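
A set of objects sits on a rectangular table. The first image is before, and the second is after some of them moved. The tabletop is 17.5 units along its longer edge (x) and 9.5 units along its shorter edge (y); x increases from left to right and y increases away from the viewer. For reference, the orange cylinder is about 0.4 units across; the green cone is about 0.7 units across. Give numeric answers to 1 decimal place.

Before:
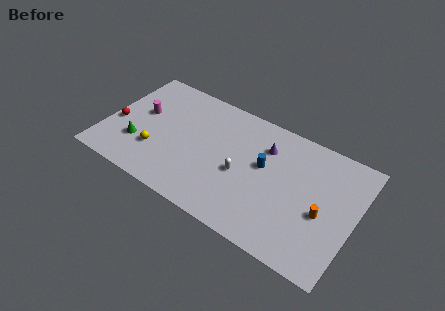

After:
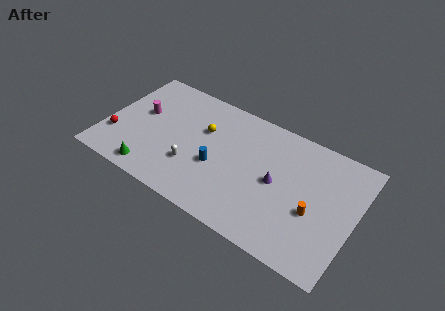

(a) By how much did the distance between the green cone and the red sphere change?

+1.3

They were about 2.0 units apart before and 3.3 after — 1.3 units further apart.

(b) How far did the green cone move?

2.1

From (2.5, 2.9) to (3.8, 1.2), the green cone covered √(1.3² + 1.7²) ≈ 2.1 units.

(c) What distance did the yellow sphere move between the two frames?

4.4

The yellow sphere was near (3.8, 2.9) before and (6.7, 6.2) after, so it travelled √(2.9² + 3.3²) ≈ 4.4 units.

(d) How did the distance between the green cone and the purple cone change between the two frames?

-0.4

The distance was about 9.4 in the first image and 9.0 in the second, so they moved 0.4 units closer together.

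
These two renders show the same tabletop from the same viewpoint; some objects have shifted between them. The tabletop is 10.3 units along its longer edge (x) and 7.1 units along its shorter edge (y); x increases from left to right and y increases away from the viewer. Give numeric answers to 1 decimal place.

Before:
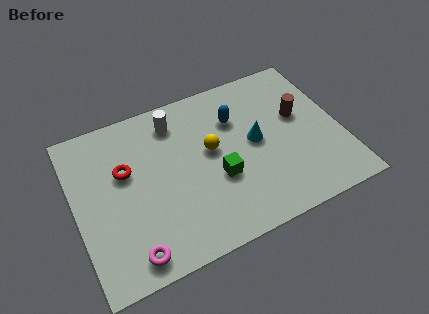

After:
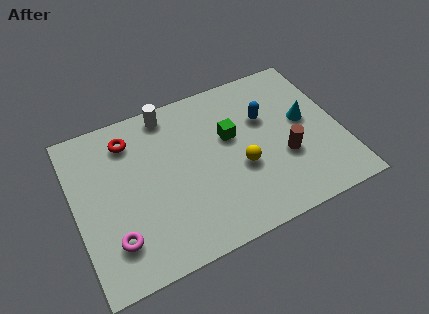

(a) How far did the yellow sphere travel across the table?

1.6

The yellow sphere moved from about (5.3, 4.0) to (6.3, 2.8), a distance of √(1.0² + 1.2²) ≈ 1.6.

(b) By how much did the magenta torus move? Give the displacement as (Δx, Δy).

(-0.5, 0.8)

The magenta torus was at about (1.8, 0.9) and moved to about (1.3, 1.7).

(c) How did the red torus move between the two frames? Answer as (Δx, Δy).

(0.3, 1.3)

From the two frames, the red torus sits at roughly (2.0, 4.4) before and (2.3, 5.7) after.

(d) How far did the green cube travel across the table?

1.7

The green cube moved from about (5.4, 2.7) to (6.1, 4.3), a distance of √(0.7² + 1.6²) ≈ 1.7.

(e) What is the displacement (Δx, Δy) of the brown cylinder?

(-0.8, -1.6)

The brown cylinder was at about (8.8, 4.2) and moved to about (8.0, 2.6).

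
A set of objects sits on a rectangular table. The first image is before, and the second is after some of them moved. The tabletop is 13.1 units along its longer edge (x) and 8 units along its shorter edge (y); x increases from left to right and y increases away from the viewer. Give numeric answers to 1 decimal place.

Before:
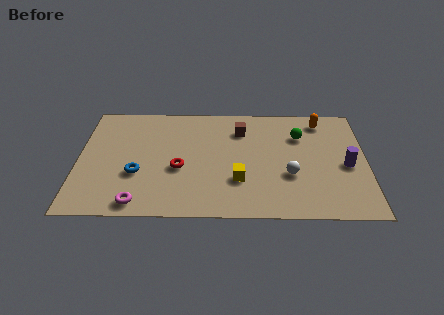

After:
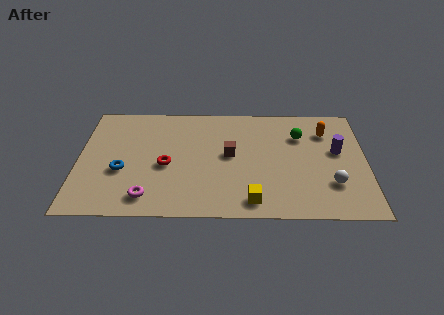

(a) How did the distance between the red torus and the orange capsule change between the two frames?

+0.3

Before: roughly 7.4 units apart; after: 7.7. That's 0.3 units further apart.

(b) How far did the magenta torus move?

0.6

The magenta torus was near (2.8, 0.9) before and (3.2, 1.3) after, so it travelled √(0.4² + 0.4²) ≈ 0.6 units.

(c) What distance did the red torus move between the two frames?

0.6

From (4.6, 3.3) to (4.0, 3.5), the red torus covered √(0.6² + 0.2²) ≈ 0.6 units.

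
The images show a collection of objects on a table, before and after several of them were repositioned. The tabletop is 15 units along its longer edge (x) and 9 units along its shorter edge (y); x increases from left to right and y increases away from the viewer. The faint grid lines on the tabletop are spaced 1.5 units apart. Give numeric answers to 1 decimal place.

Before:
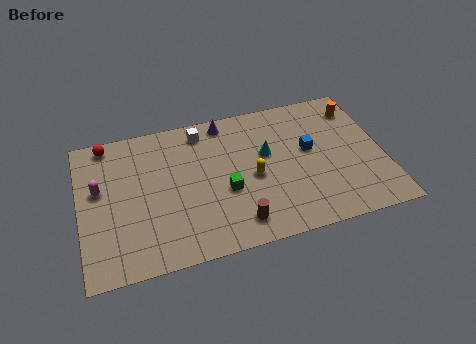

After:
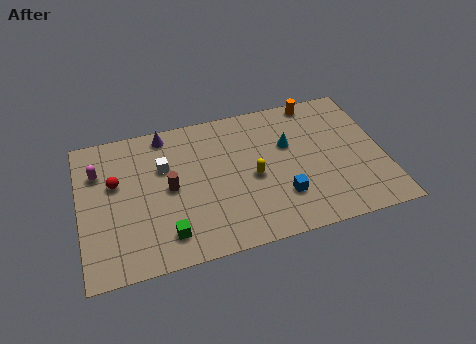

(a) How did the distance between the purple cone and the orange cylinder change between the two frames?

+1.0

The distance was about 6.6 in the first image and 7.6 in the second, so they moved 1.0 units further apart.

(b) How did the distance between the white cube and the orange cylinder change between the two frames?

+0.3

The distance was about 7.8 in the first image and 8.1 in the second, so they moved 0.3 units further apart.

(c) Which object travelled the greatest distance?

the brown cylinder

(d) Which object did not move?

the yellow capsule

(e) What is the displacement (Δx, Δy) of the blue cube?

(-1.6, -2.6)

The blue cube started near (11.4, 5.1) and ended near (9.8, 2.5).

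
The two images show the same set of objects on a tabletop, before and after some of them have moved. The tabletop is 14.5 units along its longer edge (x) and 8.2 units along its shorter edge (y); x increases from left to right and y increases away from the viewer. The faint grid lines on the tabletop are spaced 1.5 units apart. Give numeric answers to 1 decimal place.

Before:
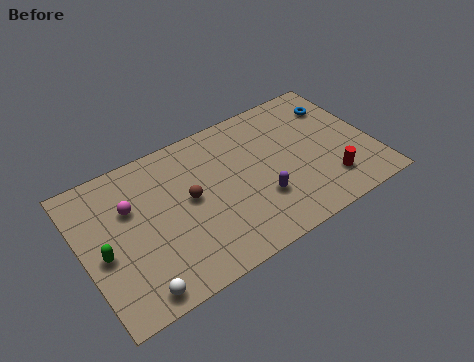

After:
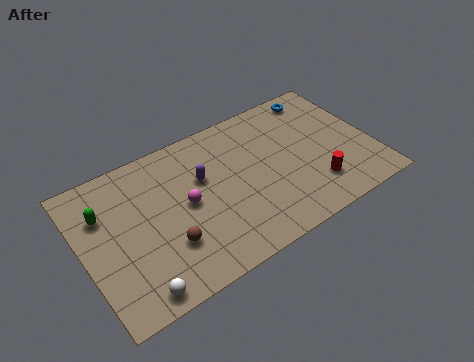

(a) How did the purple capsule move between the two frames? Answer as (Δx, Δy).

(-2.5, 2.6)

The purple capsule started near (8.6, 2.6) and ended near (6.1, 5.2).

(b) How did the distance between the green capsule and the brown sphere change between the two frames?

-0.3

Before: roughly 4.5 units apart; after: 4.2. That's 0.3 units closer together.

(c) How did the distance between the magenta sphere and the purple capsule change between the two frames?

-5.3

The distance was about 6.7 in the first image and 1.4 in the second, so they moved 5.3 units closer together.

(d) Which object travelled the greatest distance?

the purple capsule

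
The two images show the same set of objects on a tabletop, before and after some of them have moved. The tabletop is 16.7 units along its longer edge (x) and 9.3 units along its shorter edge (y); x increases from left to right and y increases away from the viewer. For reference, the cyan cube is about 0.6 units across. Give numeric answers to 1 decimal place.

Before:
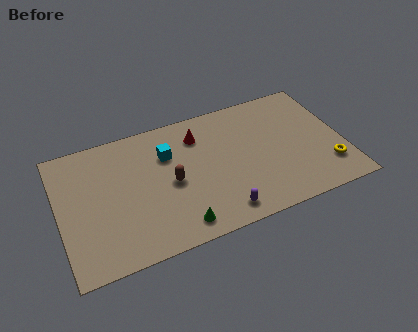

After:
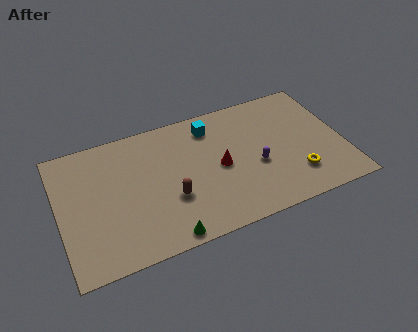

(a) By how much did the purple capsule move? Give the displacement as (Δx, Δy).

(2.4, 2.5)

The purple capsule was at about (9.1, 1.3) and moved to about (11.5, 3.8).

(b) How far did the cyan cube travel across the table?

2.9

The cyan cube moved from about (6.5, 6.5) to (9.2, 7.6), a distance of √(2.7² + 1.1²) ≈ 2.9.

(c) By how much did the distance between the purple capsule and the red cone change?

-3.7

They were about 5.9 units apart before and 2.2 after — 3.7 units closer together.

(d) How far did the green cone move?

0.9

The green cone moved from about (6.6, 1.3) to (5.8, 0.8), a distance of √(0.8² + 0.5²) ≈ 0.9.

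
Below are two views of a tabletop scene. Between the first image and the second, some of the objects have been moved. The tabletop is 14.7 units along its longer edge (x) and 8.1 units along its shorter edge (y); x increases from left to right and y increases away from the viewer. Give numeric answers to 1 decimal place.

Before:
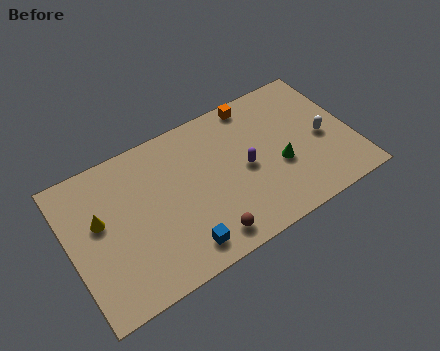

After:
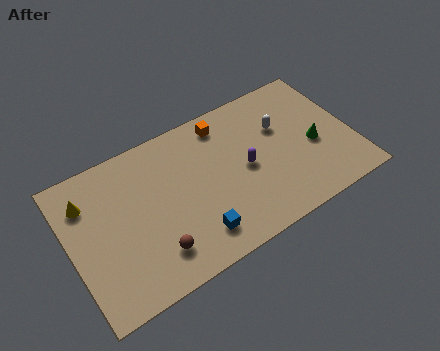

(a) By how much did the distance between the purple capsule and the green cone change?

+1.8

They were about 1.8 units apart before and 3.6 after — 1.8 units further apart.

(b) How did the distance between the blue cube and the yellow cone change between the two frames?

+1.6

The distance was about 5.1 in the first image and 6.7 in the second, so they moved 1.6 units further apart.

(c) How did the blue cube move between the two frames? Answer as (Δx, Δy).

(0.8, 0.3)

From the two frames, the blue cube sits at roughly (5.3, 1.3) before and (6.1, 1.6) after.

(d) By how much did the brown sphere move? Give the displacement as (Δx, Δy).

(-2.6, 0.6)

The brown sphere started near (6.6, 1.2) and ended near (4.0, 1.8).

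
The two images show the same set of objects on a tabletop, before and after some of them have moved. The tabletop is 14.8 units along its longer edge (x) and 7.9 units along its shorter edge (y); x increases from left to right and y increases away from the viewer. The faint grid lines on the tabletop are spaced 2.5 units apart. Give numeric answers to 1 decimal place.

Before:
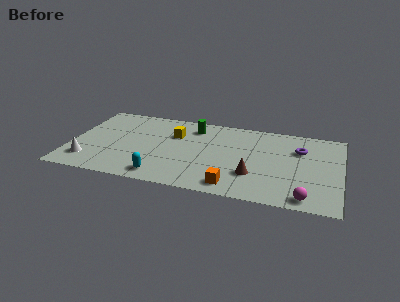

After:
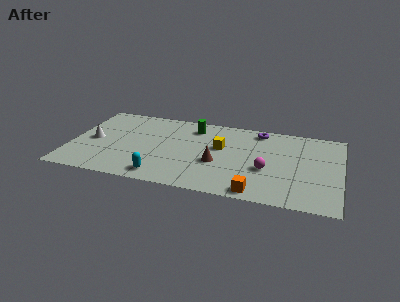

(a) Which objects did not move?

the cyan capsule and the green cylinder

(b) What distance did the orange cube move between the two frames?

1.3

The orange cube was near (9.1, 1.1) before and (10.4, 0.8) after, so it travelled √(1.3² + 0.3²) ≈ 1.3 units.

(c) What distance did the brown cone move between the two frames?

2.1

The brown cone was near (10.1, 2.4) before and (8.1, 3.1) after, so it travelled √(2.0² + 0.7²) ≈ 2.1 units.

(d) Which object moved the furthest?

the magenta sphere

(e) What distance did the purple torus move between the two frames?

2.7

The purple torus moved from about (12.5, 5.5) to (10.2, 6.9), a distance of √(2.3² + 1.4²) ≈ 2.7.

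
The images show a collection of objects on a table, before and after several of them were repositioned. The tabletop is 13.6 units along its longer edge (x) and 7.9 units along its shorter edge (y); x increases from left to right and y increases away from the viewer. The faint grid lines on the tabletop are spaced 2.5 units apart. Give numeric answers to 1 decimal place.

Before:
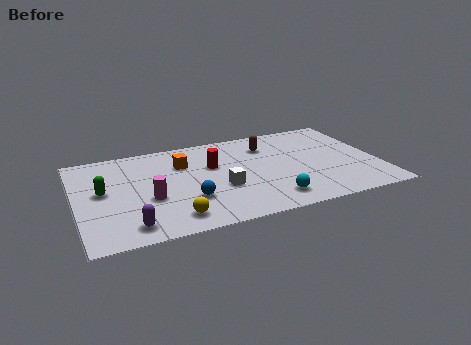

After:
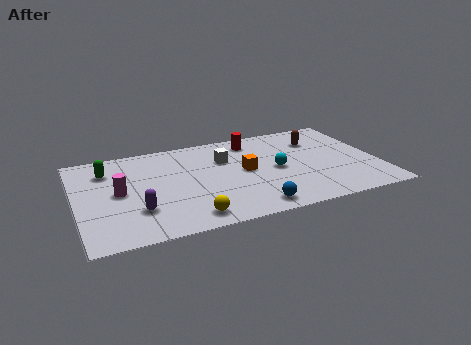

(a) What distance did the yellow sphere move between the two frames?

0.7

The yellow sphere was near (4.1, 1.3) before and (4.8, 1.1) after, so it travelled √(0.7² + 0.2²) ≈ 0.7 units.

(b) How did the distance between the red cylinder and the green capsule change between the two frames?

+1.7

Before: roughly 5.0 units apart; after: 6.7. That's 1.7 units further apart.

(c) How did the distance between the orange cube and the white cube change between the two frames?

-1.5

The distance was about 3.0 in the first image and 1.5 in the second, so they moved 1.5 units closer together.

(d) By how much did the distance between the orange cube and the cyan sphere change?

-4.1

The distance was about 5.5 in the first image and 1.4 in the second, so they moved 4.1 units closer together.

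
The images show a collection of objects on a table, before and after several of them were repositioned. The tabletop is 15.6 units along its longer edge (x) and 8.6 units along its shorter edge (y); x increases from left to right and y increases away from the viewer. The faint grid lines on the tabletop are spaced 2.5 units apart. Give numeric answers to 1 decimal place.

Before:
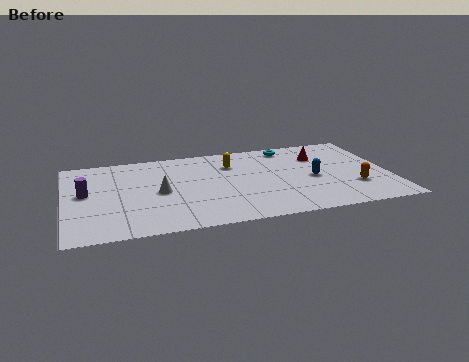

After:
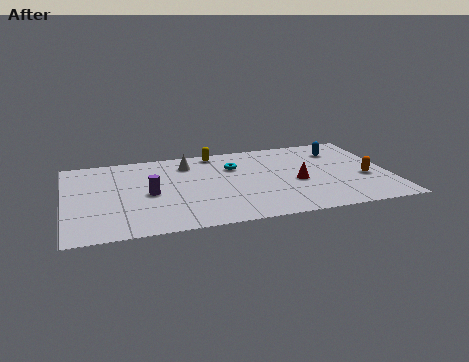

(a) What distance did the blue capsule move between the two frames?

3.1

The blue capsule was near (11.9, 3.9) before and (13.4, 6.6) after, so it travelled √(1.5² + 2.7²) ≈ 3.1 units.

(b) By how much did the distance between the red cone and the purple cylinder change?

-4.4

Before: roughly 11.5 units apart; after: 7.1. That's 4.4 units closer together.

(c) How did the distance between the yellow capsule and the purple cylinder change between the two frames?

-2.3

Before: roughly 7.3 units apart; after: 5.0. That's 2.3 units closer together.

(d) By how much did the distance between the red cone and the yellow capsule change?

+1.1

The distance was about 4.3 in the first image and 5.4 in the second, so they moved 1.1 units further apart.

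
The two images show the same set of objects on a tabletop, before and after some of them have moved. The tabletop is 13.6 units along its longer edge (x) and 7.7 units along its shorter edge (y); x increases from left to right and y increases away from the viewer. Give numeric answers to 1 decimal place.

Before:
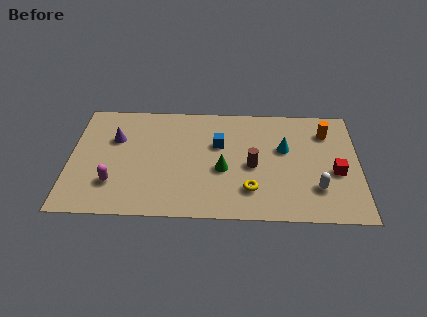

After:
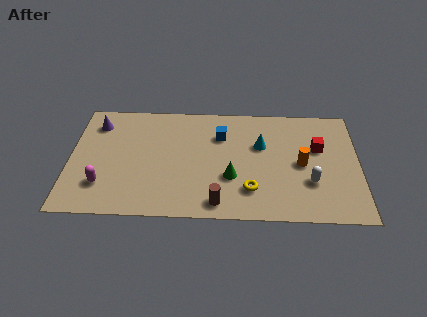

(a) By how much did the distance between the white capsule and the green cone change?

-0.8

The distance was about 4.5 in the first image and 3.7 in the second, so they moved 0.8 units closer together.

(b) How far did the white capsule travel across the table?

0.5

The white capsule was near (11.6, 2.1) before and (11.3, 2.5) after, so it travelled √(0.3² + 0.4²) ≈ 0.5 units.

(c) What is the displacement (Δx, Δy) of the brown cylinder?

(-1.6, -2.5)

From the two frames, the brown cylinder sits at roughly (8.6, 3.5) before and (7.0, 1.0) after.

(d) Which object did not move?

the yellow torus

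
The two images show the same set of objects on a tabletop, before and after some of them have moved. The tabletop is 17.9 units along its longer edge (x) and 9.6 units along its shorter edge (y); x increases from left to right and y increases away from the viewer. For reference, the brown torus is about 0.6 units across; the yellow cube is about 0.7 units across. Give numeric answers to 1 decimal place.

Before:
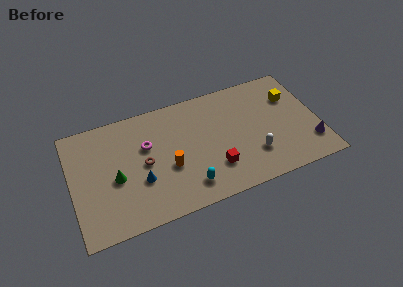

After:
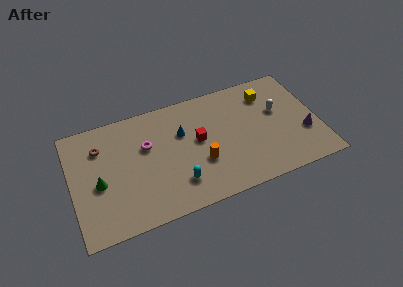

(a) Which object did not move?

the magenta torus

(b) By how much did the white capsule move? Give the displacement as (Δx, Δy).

(2.1, 3.1)

From the two frames, the white capsule sits at roughly (13.0, 2.7) before and (15.1, 5.8) after.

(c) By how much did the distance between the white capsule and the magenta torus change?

+1.4

The distance was about 8.2 in the first image and 9.6 in the second, so they moved 1.4 units further apart.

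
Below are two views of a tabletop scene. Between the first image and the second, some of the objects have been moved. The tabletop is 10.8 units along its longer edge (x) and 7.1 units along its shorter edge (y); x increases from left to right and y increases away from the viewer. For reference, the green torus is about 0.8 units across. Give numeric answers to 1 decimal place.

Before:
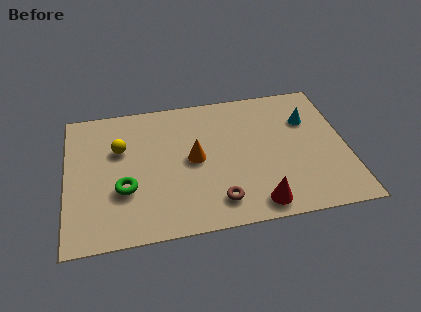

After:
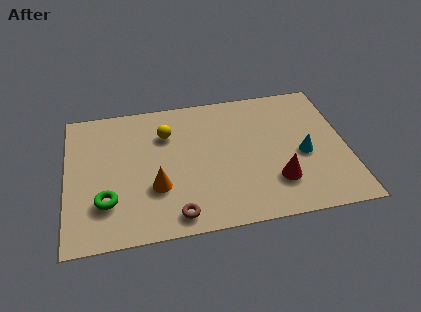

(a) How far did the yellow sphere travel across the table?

1.9

From (2.1, 4.6) to (3.9, 5.1), the yellow sphere covered √(1.8² + 0.5²) ≈ 1.9 units.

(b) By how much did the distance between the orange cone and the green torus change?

-1.0

The distance was about 2.9 in the first image and 1.9 in the second, so they moved 1.0 units closer together.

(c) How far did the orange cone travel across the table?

1.9

The orange cone moved from about (4.9, 3.6) to (3.4, 2.4), a distance of √(1.5² + 1.2²) ≈ 1.9.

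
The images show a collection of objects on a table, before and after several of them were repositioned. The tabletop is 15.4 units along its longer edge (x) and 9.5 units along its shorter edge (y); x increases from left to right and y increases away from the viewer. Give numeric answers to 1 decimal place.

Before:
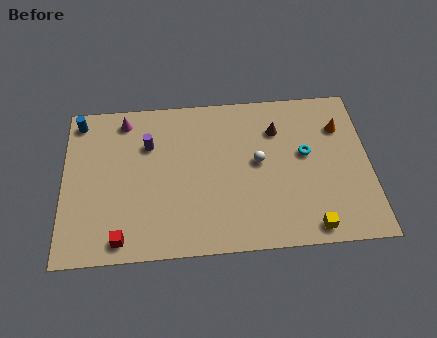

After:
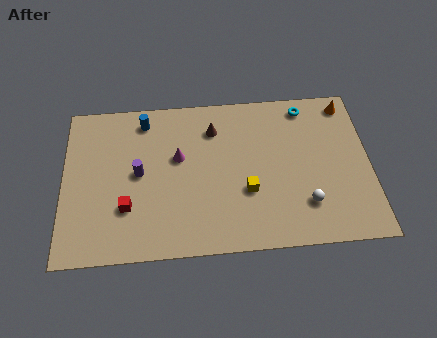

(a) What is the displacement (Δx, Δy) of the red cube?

(0.3, 1.8)

From the two frames, the red cube sits at roughly (2.9, 1.1) before and (3.2, 2.9) after.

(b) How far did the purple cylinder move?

1.8

From (4.3, 6.6) to (3.8, 4.9), the purple cylinder covered √(0.5² + 1.7²) ≈ 1.8 units.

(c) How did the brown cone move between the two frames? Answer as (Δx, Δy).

(-3.2, 0.3)

From the two frames, the brown cone sits at roughly (10.8, 7.0) before and (7.6, 7.3) after.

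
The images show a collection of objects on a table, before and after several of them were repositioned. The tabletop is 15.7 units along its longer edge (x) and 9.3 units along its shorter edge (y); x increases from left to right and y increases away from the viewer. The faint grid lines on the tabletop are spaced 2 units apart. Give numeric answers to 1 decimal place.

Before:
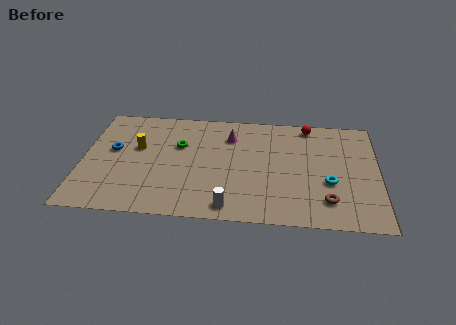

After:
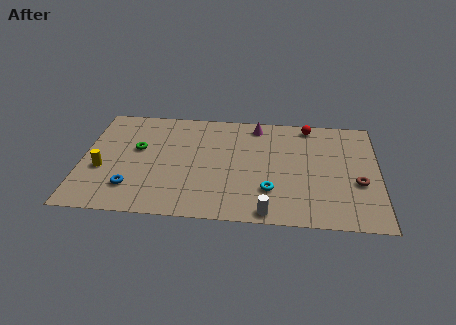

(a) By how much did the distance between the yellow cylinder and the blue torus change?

+0.8

They were about 1.3 units apart before and 2.1 after — 0.8 units further apart.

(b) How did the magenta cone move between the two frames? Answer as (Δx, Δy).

(1.4, 1.1)

The magenta cone started near (7.8, 7.0) and ended near (9.2, 8.1).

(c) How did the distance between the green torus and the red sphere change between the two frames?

+2.2

Before: roughly 7.3 units apart; after: 9.5. That's 2.2 units further apart.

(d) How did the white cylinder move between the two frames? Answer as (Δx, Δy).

(2.0, -0.3)

The white cylinder was at about (7.9, 1.1) and moved to about (9.9, 0.8).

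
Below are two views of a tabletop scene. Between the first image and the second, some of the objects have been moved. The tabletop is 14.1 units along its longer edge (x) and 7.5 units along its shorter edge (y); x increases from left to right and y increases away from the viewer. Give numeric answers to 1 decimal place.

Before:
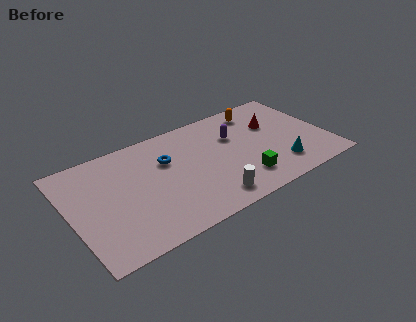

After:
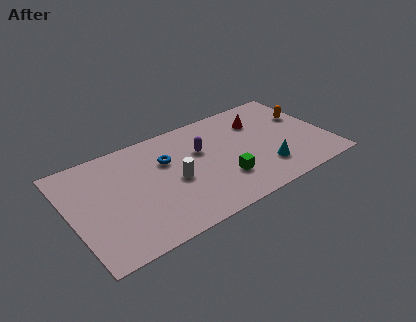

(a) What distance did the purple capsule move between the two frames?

1.9

The purple capsule was near (9.2, 5.0) before and (7.3, 4.8) after, so it travelled √(1.9² + 0.2²) ≈ 1.9 units.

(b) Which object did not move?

the blue torus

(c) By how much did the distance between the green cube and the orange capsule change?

+0.8

The distance was about 4.9 in the first image and 5.7 in the second, so they moved 0.8 units further apart.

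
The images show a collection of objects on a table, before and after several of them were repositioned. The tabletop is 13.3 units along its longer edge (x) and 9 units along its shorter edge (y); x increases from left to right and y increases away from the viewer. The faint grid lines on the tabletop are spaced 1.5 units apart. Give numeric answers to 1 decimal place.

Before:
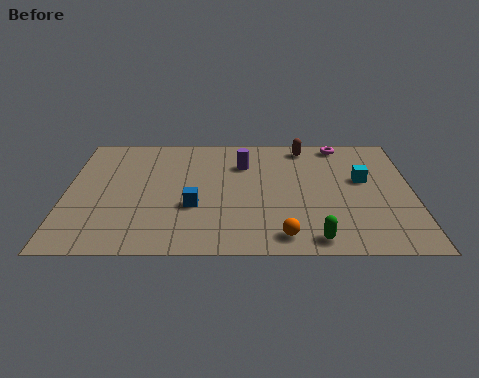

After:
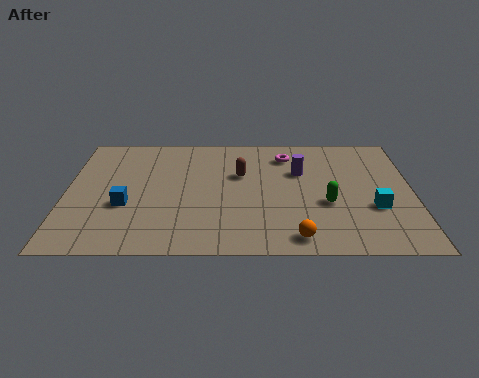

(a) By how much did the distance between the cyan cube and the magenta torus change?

+2.3

The distance was about 2.9 in the first image and 5.2 in the second, so they moved 2.3 units further apart.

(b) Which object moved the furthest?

the brown capsule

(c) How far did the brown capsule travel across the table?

3.3

From (9.2, 7.9) to (6.7, 5.7), the brown capsule covered √(2.5² + 2.2²) ≈ 3.3 units.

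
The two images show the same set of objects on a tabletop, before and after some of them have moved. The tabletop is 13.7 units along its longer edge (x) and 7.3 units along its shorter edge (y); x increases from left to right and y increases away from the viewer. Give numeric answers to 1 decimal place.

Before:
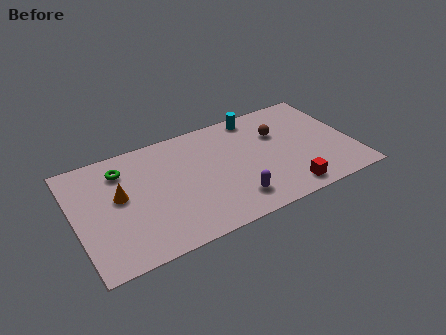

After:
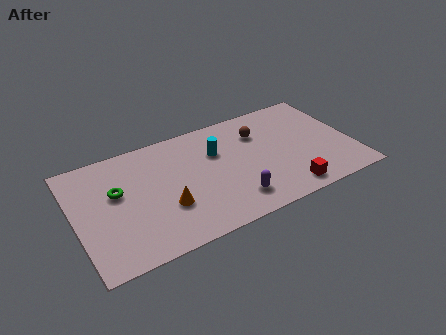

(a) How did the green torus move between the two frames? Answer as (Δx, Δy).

(-0.4, -1.3)

The green torus was at about (2.5, 5.7) and moved to about (2.1, 4.4).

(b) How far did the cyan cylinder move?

2.7

From (9.3, 6.5) to (7.1, 4.9), the cyan cylinder covered √(2.2² + 1.6²) ≈ 2.7 units.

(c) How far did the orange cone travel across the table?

2.6

From (2.2, 4.1) to (4.3, 2.5), the orange cone covered √(2.1² + 1.6²) ≈ 2.6 units.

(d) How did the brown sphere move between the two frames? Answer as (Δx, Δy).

(-0.9, 0.4)

From the two frames, the brown sphere sits at roughly (10.2, 4.9) before and (9.3, 5.3) after.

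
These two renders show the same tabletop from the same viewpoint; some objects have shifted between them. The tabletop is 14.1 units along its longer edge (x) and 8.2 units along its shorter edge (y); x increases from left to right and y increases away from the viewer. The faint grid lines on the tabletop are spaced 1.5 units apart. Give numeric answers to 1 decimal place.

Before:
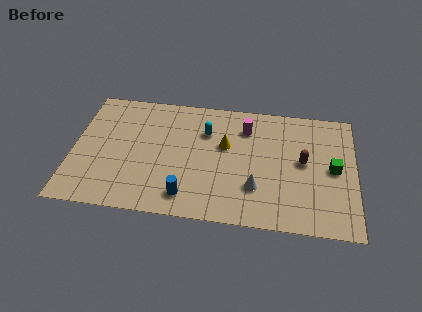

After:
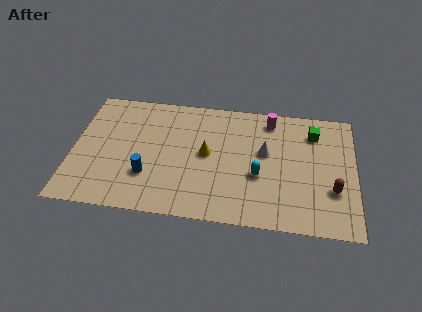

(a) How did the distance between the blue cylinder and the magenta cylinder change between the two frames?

+1.9

Before: roughly 5.6 units apart; after: 7.5. That's 1.9 units further apart.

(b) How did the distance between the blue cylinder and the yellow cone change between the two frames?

-0.6

The distance was about 4.0 in the first image and 3.4 in the second, so they moved 0.6 units closer together.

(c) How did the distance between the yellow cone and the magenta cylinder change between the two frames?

+2.5

The distance was about 1.6 in the first image and 4.1 in the second, so they moved 2.5 units further apart.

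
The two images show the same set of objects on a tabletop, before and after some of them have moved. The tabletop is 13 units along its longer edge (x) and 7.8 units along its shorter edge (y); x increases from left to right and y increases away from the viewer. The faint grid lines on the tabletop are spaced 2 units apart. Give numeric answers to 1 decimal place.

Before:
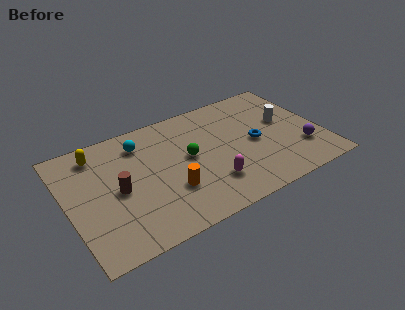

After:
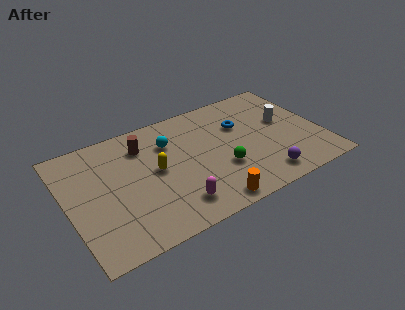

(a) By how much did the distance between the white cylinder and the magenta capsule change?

+1.9

Before: roughly 5.0 units apart; after: 6.9. That's 1.9 units further apart.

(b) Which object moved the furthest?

the yellow capsule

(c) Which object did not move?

the white cylinder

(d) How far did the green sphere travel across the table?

2.1

The green sphere was near (6.2, 4.2) before and (7.7, 2.7) after, so it travelled √(1.5² + 1.5²) ≈ 2.1 units.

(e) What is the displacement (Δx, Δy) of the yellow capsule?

(2.7, -2.4)

From the two frames, the yellow capsule sits at roughly (1.8, 6.5) before and (4.5, 4.1) after.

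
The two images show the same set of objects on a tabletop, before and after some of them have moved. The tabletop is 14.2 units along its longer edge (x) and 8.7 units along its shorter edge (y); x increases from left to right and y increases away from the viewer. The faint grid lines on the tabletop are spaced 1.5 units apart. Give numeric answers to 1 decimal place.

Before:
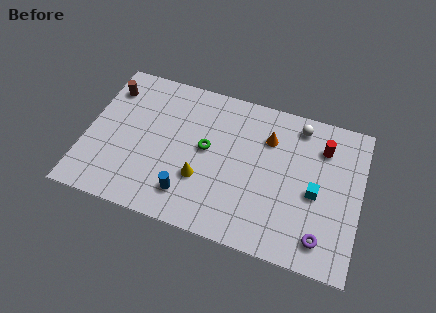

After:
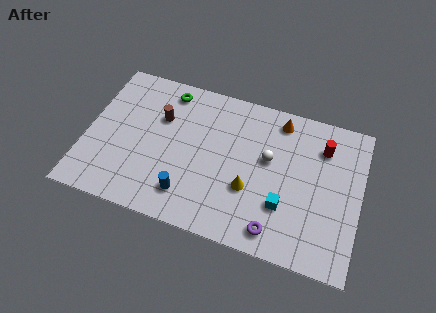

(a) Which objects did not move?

the red cylinder and the blue cylinder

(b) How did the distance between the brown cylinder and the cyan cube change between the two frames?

-4.0

Before: roughly 11.4 units apart; after: 7.4. That's 4.0 units closer together.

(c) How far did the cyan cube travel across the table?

1.9

The cyan cube moved from about (11.9, 3.9) to (10.4, 2.7), a distance of √(1.5² + 1.2²) ≈ 1.9.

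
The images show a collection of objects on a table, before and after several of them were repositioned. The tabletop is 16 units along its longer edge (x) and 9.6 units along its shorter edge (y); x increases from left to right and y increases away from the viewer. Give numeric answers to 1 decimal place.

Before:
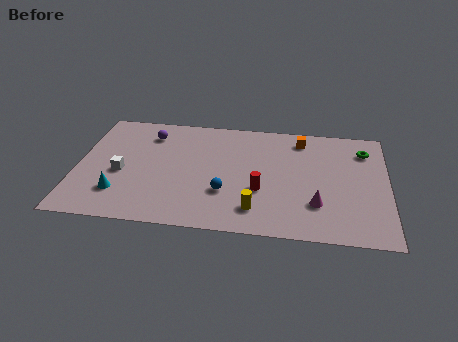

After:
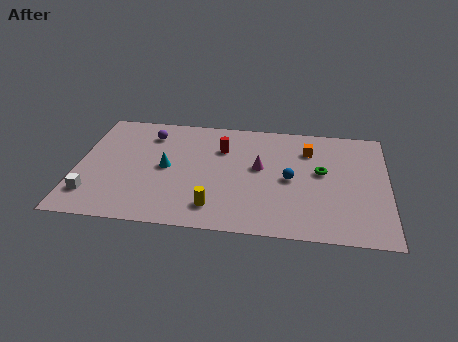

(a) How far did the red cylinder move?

3.9

From (9.5, 3.5) to (7.4, 6.8), the red cylinder covered √(2.1² + 3.3²) ≈ 3.9 units.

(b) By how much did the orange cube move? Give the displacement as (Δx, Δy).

(0.4, -0.9)

The orange cube was at about (11.5, 8.1) and moved to about (11.9, 7.2).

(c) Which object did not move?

the purple sphere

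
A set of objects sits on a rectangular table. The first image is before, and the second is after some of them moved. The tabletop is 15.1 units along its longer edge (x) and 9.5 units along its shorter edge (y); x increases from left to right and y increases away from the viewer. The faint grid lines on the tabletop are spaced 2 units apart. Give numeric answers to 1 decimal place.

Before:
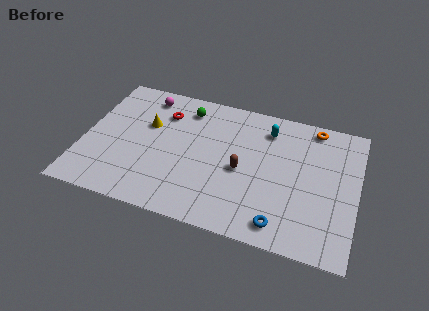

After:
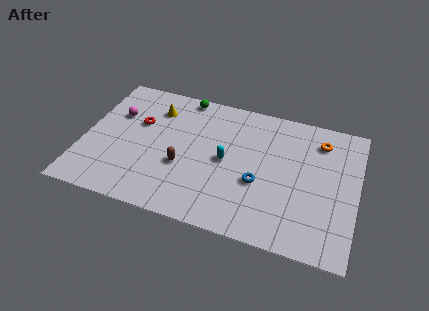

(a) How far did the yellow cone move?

1.3

From (3.4, 6.0) to (3.7, 7.3), the yellow cone covered √(0.3² + 1.3²) ≈ 1.3 units.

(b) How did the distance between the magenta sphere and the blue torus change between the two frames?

-2.0

Before: roughly 10.6 units apart; after: 8.6. That's 2.0 units closer together.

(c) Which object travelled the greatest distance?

the cyan capsule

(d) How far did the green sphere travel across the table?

0.9

From (5.4, 7.8) to (5.2, 8.7), the green sphere covered √(0.2² + 0.9²) ≈ 0.9 units.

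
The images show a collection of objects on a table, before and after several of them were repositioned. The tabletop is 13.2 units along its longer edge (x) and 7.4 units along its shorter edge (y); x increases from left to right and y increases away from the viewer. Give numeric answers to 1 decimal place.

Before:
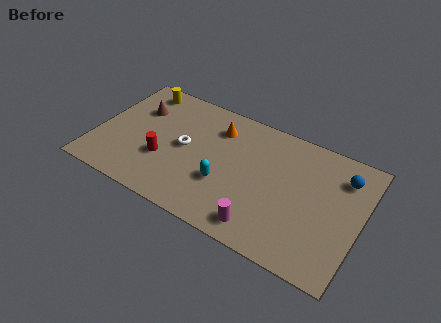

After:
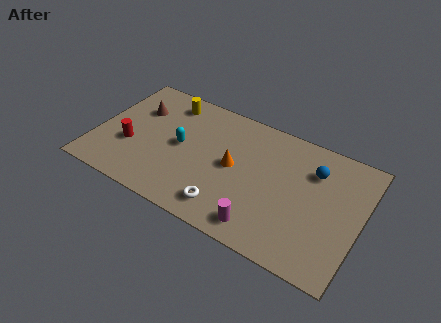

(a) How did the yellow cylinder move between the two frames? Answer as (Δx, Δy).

(1.5, -0.2)

From the two frames, the yellow cylinder sits at roughly (1.7, 6.4) before and (3.2, 6.2) after.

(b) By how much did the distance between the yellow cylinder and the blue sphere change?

-2.9

The distance was about 10.4 in the first image and 7.5 in the second, so they moved 2.9 units closer together.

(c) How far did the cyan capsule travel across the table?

2.7

The cyan capsule was near (6.6, 2.6) before and (4.2, 3.8) after, so it travelled √(2.4² + 1.2²) ≈ 2.7 units.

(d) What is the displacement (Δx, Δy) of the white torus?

(2.5, -2.5)

The white torus was at about (4.4, 3.8) and moved to about (6.9, 1.3).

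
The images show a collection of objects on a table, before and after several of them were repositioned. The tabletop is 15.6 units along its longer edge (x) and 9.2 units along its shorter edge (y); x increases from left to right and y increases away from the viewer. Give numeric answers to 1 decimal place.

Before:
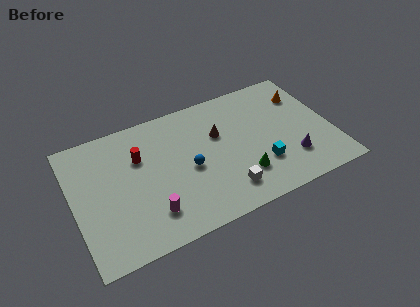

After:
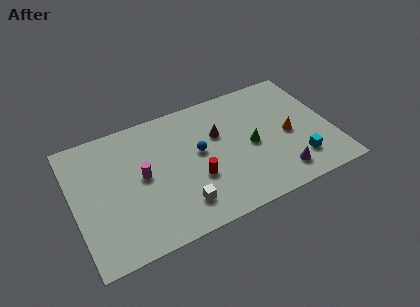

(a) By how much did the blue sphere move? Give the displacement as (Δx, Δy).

(0.7, 0.9)

From the two frames, the blue sphere sits at roughly (6.9, 4.2) before and (7.6, 5.1) after.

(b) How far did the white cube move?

2.7

From (8.8, 1.8) to (6.1, 1.9), the white cube covered √(2.7² + 0.1²) ≈ 2.7 units.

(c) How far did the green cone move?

2.1

The green cone was near (9.9, 2.4) before and (10.7, 4.3) after, so it travelled √(0.8² + 1.9²) ≈ 2.1 units.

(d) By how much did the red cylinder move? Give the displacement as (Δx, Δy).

(3.1, -2.9)

From the two frames, the red cylinder sits at roughly (4.1, 6.2) before and (7.2, 3.3) after.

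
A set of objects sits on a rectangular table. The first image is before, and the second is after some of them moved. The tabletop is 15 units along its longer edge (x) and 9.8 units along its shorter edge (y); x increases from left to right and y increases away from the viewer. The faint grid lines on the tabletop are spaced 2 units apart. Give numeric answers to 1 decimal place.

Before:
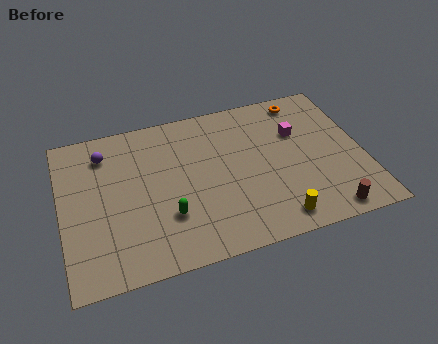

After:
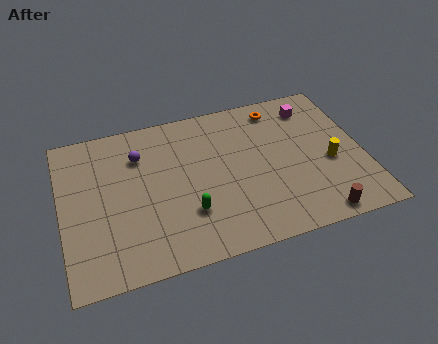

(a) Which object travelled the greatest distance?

the yellow cylinder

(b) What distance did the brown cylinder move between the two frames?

0.5

The brown cylinder moved from about (12.8, 1.0) to (12.3, 0.9), a distance of √(0.5² + 0.1²) ≈ 0.5.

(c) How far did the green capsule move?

1.0

The green capsule was near (5.1, 3.0) before and (6.1, 2.9) after, so it travelled √(1.0² + 0.1²) ≈ 1.0 units.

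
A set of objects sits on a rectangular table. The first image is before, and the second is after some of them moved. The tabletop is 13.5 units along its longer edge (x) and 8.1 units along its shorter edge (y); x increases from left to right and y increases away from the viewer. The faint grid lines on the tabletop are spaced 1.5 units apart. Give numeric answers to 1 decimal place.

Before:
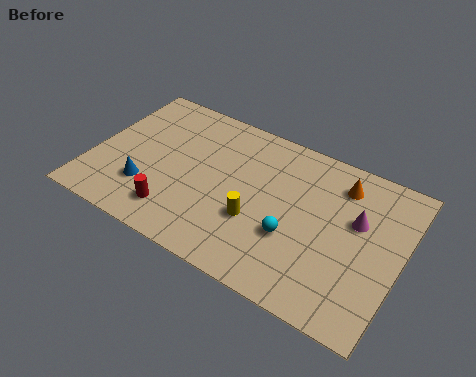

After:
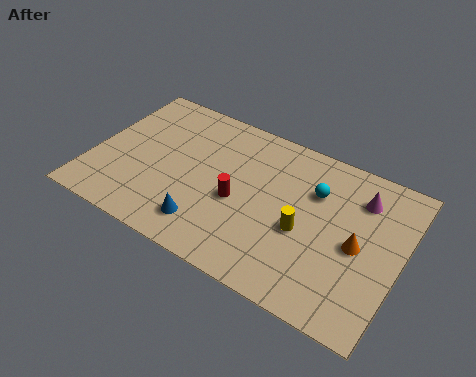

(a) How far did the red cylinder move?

3.1

From (4.0, 1.6) to (6.5, 3.5), the red cylinder covered √(2.5² + 1.9²) ≈ 3.1 units.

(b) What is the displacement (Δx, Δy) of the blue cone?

(2.8, -0.7)

From the two frames, the blue cone sits at roughly (2.6, 2.3) before and (5.4, 1.6) after.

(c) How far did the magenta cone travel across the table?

1.2

From (11.5, 5.0) to (11.5, 6.2), the magenta cone covered √(0.0² + 1.2²) ≈ 1.2 units.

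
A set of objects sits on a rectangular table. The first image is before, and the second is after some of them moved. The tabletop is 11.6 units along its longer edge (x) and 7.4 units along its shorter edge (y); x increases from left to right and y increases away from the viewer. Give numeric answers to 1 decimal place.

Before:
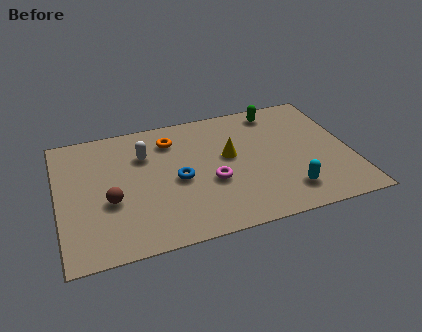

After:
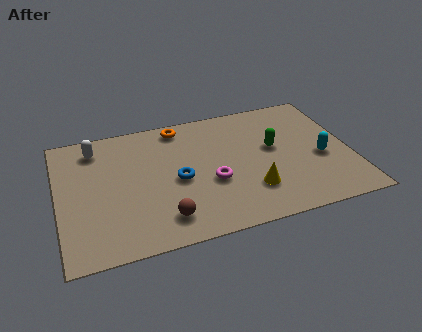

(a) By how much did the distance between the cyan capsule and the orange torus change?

+0.3

Before: roughly 6.1 units apart; after: 6.4. That's 0.3 units further apart.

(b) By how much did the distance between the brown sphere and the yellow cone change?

-1.4

They were about 5.0 units apart before and 3.6 after — 1.4 units closer together.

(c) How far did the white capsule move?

2.1

The white capsule was near (3.5, 5.2) before and (1.6, 6.1) after, so it travelled √(1.9² + 0.9²) ≈ 2.1 units.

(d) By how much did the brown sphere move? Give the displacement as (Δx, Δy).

(2.0, -1.5)

The brown sphere started near (2.0, 2.9) and ended near (4.0, 1.4).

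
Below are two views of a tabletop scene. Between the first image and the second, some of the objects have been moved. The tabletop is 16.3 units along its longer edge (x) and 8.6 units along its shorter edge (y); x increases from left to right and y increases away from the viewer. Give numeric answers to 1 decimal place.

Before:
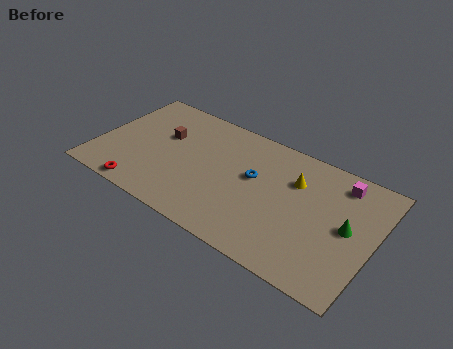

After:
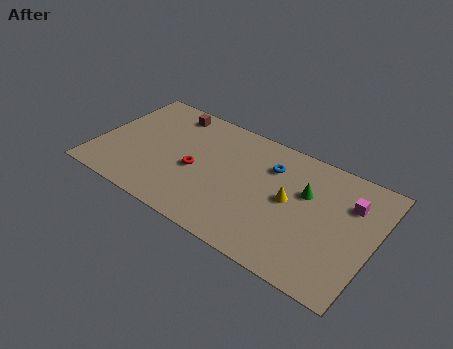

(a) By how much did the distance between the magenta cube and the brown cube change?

+0.6

Before: roughly 10.5 units apart; after: 11.1. That's 0.6 units further apart.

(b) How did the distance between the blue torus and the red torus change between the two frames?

-2.5

Before: roughly 7.3 units apart; after: 4.8. That's 2.5 units closer together.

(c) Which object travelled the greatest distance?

the red torus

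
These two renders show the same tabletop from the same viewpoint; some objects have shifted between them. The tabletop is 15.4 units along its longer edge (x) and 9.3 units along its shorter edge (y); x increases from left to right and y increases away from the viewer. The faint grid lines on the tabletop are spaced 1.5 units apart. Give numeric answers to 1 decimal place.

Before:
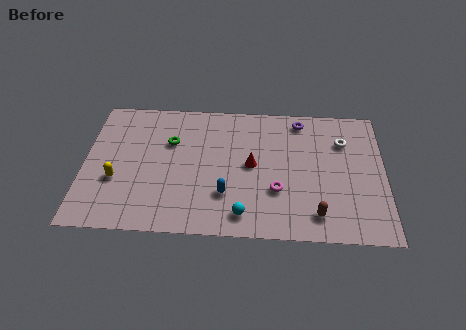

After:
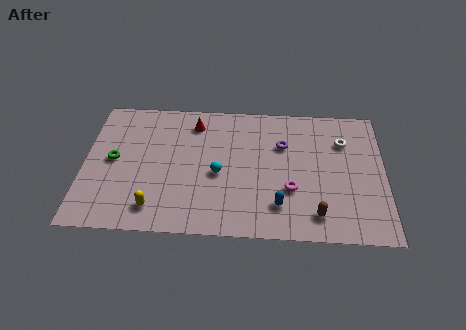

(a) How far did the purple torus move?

2.0

The purple torus moved from about (11.1, 8.1) to (10.2, 6.3), a distance of √(0.9² + 1.8²) ≈ 2.0.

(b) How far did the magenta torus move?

0.7

The magenta torus moved from about (9.9, 3.1) to (10.6, 3.2), a distance of √(0.7² + 0.1²) ≈ 0.7.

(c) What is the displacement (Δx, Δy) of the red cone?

(-3.0, 2.8)

From the two frames, the red cone sits at roughly (8.6, 4.8) before and (5.6, 7.6) after.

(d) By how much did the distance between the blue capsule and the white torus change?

-1.5

Before: roughly 7.2 units apart; after: 5.7. That's 1.5 units closer together.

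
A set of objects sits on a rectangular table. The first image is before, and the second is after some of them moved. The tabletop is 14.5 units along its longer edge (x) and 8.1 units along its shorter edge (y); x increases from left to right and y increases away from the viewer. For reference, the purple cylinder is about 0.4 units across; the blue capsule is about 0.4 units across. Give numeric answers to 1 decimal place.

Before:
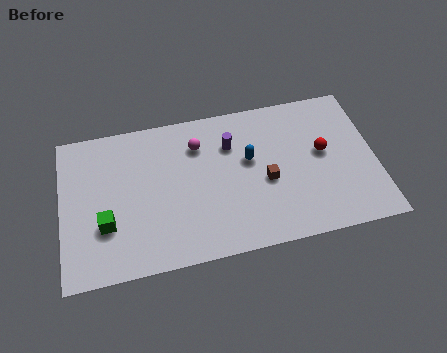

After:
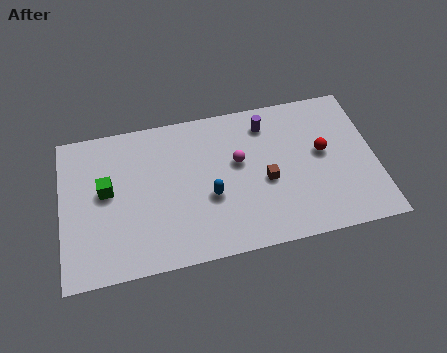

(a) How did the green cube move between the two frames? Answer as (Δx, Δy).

(0.1, 1.8)

From the two frames, the green cube sits at roughly (2.0, 2.7) before and (2.1, 4.5) after.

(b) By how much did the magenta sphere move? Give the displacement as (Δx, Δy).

(1.8, -1.3)

From the two frames, the magenta sphere sits at roughly (6.4, 6.1) before and (8.2, 4.8) after.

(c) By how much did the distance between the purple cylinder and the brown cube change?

+0.4

They were about 2.7 units apart before and 3.1 after — 0.4 units further apart.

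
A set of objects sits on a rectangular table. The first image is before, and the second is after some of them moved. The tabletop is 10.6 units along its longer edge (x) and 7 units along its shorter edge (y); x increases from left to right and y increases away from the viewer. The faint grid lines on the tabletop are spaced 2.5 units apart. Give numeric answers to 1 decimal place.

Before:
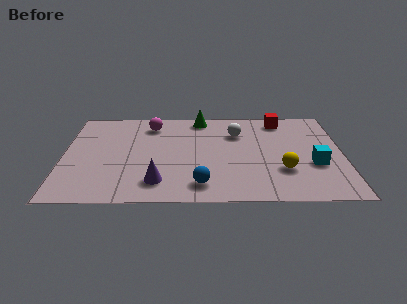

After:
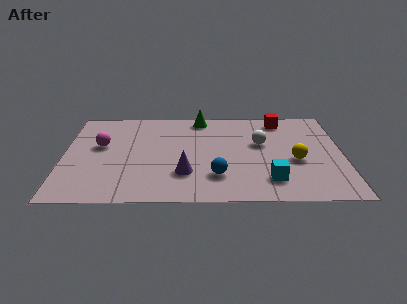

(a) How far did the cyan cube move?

2.0

From (9.5, 2.6) to (7.8, 1.5), the cyan cube covered √(1.7² + 1.1²) ≈ 2.0 units.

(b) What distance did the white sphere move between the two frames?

1.2

The white sphere moved from about (6.6, 5.0) to (7.5, 4.2), a distance of √(0.9² + 0.8²) ≈ 1.2.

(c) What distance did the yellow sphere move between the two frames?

0.9

The yellow sphere moved from about (8.3, 2.2) to (8.8, 2.9), a distance of √(0.5² + 0.7²) ≈ 0.9.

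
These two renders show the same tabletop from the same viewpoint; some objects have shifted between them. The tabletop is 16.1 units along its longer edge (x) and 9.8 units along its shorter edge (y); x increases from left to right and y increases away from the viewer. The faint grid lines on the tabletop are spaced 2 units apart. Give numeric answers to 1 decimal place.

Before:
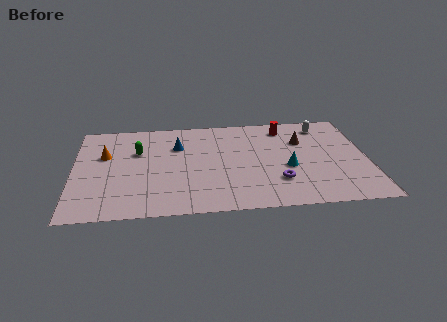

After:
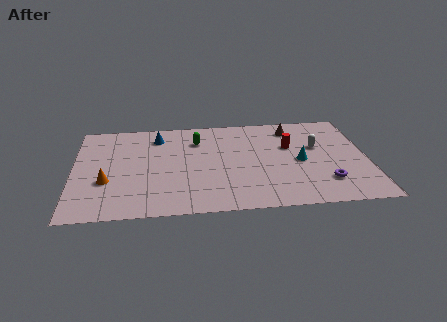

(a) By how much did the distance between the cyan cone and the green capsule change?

-2.3

They were about 8.5 units apart before and 6.2 after — 2.3 units closer together.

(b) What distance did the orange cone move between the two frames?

2.7

The orange cone was near (1.7, 6.2) before and (1.8, 3.5) after, so it travelled √(0.1² + 2.7²) ≈ 2.7 units.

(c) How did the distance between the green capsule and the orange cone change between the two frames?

+4.5

Before: roughly 1.8 units apart; after: 6.3. That's 4.5 units further apart.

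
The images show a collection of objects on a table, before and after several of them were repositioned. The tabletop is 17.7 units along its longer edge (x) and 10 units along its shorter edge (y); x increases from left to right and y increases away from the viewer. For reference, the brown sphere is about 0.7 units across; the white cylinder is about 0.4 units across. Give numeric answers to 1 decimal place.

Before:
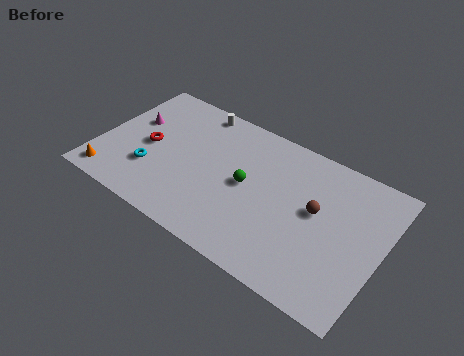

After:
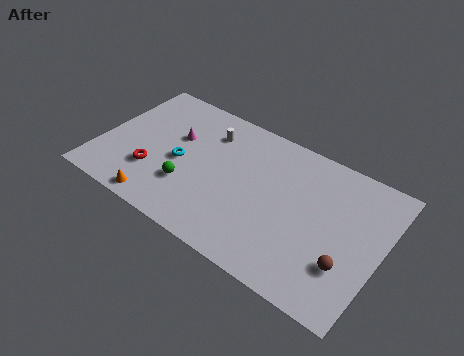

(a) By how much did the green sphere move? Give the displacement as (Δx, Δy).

(-3.4, -2.0)

The green sphere started near (9.3, 5.1) and ended near (5.9, 3.1).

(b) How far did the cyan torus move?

2.2

The cyan torus was near (3.5, 3.1) before and (5.1, 4.6) after, so it travelled √(1.6² + 1.5²) ≈ 2.2 units.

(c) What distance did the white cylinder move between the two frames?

1.7

The white cylinder was near (5.3, 9.0) before and (6.4, 7.7) after, so it travelled √(1.1² + 1.3²) ≈ 1.7 units.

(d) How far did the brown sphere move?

3.5

The brown sphere was near (13.6, 5.6) before and (15.9, 3.0) after, so it travelled √(2.3² + 2.6²) ≈ 3.5 units.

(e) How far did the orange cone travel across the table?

3.2

From (1.2, 1.3) to (4.4, 1.0), the orange cone covered √(3.2² + 0.3²) ≈ 3.2 units.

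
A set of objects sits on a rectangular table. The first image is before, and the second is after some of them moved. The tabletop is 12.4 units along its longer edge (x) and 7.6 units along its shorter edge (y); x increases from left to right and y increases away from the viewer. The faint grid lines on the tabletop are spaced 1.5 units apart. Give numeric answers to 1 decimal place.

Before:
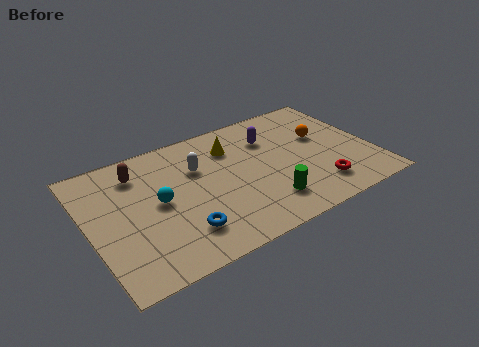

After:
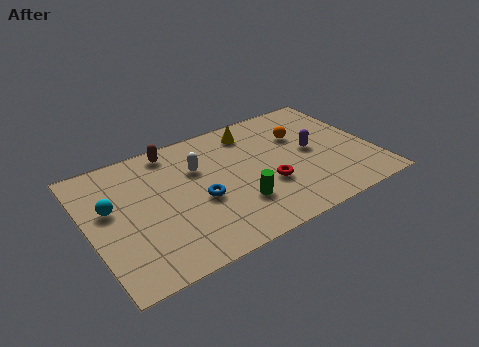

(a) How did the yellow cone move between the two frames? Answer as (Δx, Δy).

(1.0, 0.6)

The yellow cone was at about (6.5, 5.7) and moved to about (7.5, 6.3).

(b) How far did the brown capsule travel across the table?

1.7

From (2.4, 6.0) to (4.0, 6.7), the brown capsule covered √(1.6² + 0.7²) ≈ 1.7 units.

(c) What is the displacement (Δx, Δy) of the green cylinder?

(-1.2, 0.5)

From the two frames, the green cylinder sits at roughly (7.4, 1.7) before and (6.2, 2.2) after.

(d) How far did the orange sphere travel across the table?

1.0

The orange sphere moved from about (10.4, 4.6) to (9.5, 5.1), a distance of √(0.9² + 0.5²) ≈ 1.0.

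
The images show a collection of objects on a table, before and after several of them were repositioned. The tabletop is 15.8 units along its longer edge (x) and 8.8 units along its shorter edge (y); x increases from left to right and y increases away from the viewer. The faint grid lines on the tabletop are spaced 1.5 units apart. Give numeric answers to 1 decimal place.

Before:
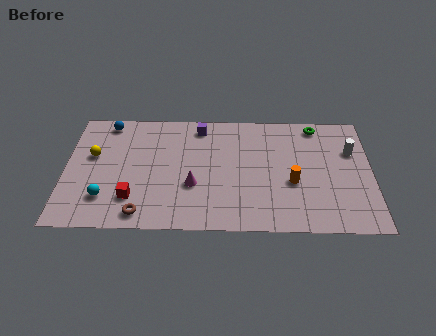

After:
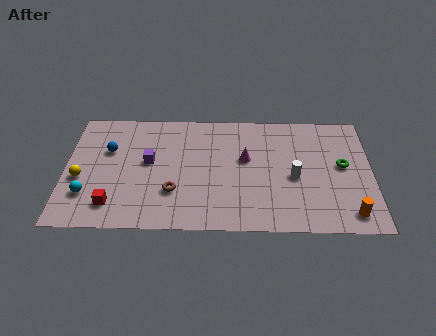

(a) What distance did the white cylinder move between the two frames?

3.6

From (14.8, 5.9) to (11.8, 3.9), the white cylinder covered √(3.0² + 2.0²) ≈ 3.6 units.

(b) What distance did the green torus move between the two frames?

3.3

The green torus moved from about (13.0, 7.8) to (14.3, 4.8), a distance of √(1.3² + 3.0²) ≈ 3.3.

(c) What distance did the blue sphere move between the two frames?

2.1

The blue sphere was near (2.1, 7.8) before and (2.2, 5.7) after, so it travelled √(0.1² + 2.1²) ≈ 2.1 units.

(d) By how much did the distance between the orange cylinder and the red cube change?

+3.8

The distance was about 8.3 in the first image and 12.1 in the second, so they moved 3.8 units further apart.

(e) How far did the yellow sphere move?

1.8

The yellow sphere moved from about (1.4, 5.3) to (0.8, 3.6), a distance of √(0.6² + 1.7²) ≈ 1.8.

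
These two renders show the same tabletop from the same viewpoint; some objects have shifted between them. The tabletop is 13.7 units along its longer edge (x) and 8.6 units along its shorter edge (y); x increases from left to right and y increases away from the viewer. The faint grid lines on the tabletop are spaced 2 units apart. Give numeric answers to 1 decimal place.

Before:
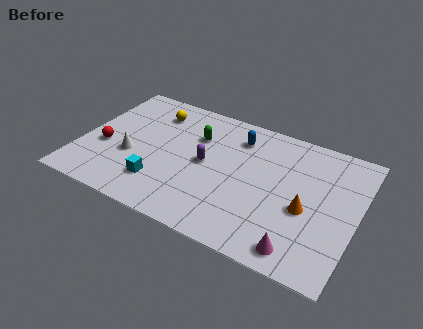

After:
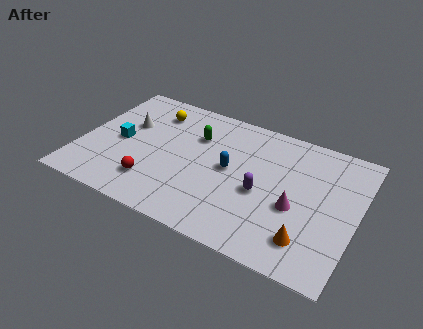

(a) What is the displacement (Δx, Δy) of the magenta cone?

(-0.5, 2.4)

The magenta cone was at about (11.3, 1.1) and moved to about (10.8, 3.5).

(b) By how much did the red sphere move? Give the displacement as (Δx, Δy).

(2.7, -1.4)

The red sphere started near (1.2, 3.4) and ended near (3.9, 2.0).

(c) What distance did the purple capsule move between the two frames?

3.0

The purple capsule was near (6.2, 4.4) before and (9.1, 3.7) after, so it travelled √(2.9² + 0.7²) ≈ 3.0 units.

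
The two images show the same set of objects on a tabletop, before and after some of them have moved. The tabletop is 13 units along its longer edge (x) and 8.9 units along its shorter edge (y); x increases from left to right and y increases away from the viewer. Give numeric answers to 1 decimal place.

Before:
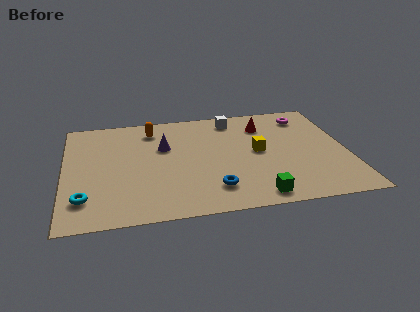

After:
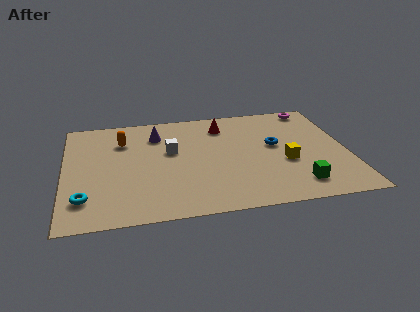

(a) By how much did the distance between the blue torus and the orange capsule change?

+1.2

They were about 6.0 units apart before and 7.2 after — 1.2 units further apart.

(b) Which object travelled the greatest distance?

the blue torus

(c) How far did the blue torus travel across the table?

4.3

The blue torus was near (6.7, 1.9) before and (9.7, 5.0) after, so it travelled √(3.0² + 3.1²) ≈ 4.3 units.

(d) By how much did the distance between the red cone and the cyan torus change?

-1.4

The distance was about 9.7 in the first image and 8.3 in the second, so they moved 1.4 units closer together.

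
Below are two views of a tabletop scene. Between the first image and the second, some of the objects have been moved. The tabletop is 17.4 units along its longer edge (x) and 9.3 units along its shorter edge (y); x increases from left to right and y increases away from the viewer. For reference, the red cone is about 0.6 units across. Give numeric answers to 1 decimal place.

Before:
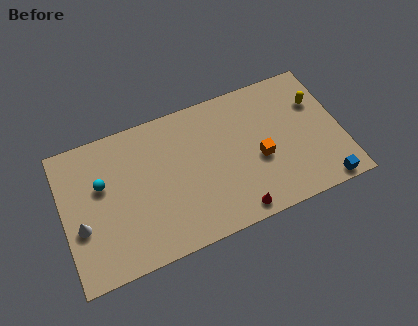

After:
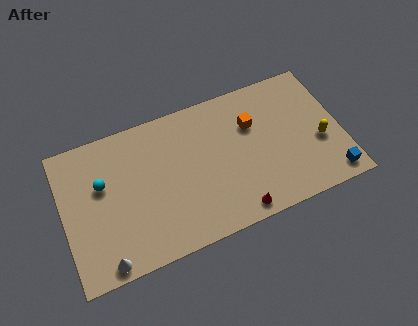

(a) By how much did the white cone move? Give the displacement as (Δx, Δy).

(1.2, -2.7)

The white cone started near (1.0, 3.6) and ended near (2.2, 0.9).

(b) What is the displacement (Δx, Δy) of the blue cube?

(0.5, 0.4)

The blue cube started near (15.9, 0.8) and ended near (16.4, 1.2).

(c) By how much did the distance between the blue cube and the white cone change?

-1.0

They were about 15.2 units apart before and 14.2 after — 1.0 units closer together.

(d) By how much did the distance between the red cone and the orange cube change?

+2.1

The distance was about 3.4 in the first image and 5.5 in the second, so they moved 2.1 units further apart.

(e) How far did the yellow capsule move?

2.7

The yellow capsule moved from about (16.1, 6.4) to (16.0, 3.7), a distance of √(0.1² + 2.7²) ≈ 2.7.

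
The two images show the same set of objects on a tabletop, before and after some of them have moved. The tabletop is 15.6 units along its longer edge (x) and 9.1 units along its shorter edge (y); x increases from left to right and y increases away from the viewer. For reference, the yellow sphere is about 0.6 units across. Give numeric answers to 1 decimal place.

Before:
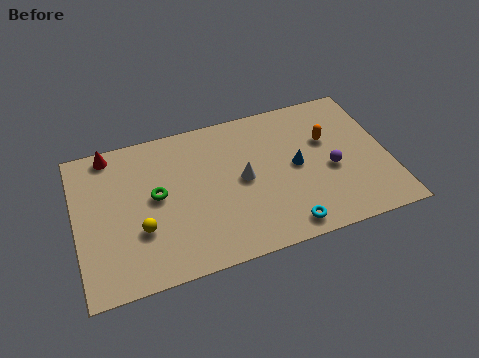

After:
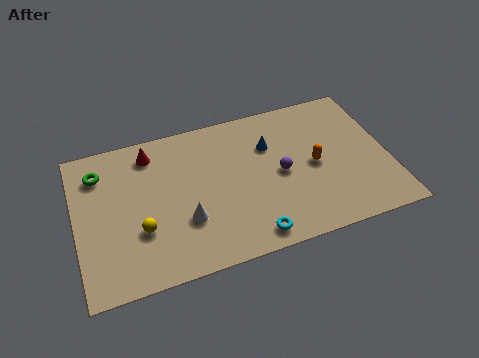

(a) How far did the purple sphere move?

2.5

From (12.7, 3.9) to (10.2, 4.4), the purple sphere covered √(2.5² + 0.5²) ≈ 2.5 units.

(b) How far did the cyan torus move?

1.7

The cyan torus moved from about (10.1, 1.1) to (8.4, 1.1), a distance of √(1.7² + 0.0²) ≈ 1.7.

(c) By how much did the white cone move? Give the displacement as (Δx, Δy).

(-3.0, -1.6)

The white cone started near (8.3, 4.6) and ended near (5.3, 3.0).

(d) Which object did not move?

the yellow sphere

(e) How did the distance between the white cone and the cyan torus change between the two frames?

-0.3

The distance was about 3.9 in the first image and 3.6 in the second, so they moved 0.3 units closer together.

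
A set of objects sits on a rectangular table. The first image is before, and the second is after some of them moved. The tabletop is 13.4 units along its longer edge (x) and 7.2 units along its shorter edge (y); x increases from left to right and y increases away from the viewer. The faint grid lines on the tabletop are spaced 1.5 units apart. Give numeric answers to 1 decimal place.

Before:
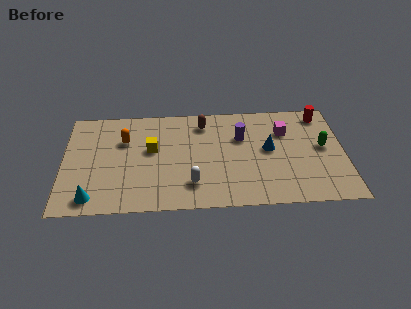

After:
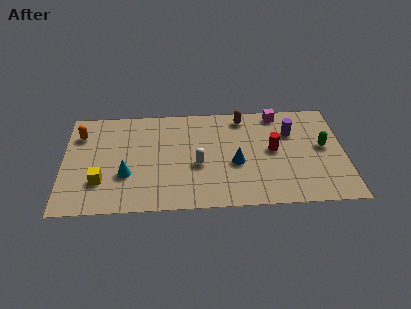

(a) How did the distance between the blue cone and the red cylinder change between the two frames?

-1.5

They were about 3.5 units apart before and 2.0 after — 1.5 units closer together.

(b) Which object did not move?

the green capsule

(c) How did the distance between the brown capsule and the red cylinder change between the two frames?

-2.9

The distance was about 5.7 in the first image and 2.8 in the second, so they moved 2.9 units closer together.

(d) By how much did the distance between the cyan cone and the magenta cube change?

-1.8

They were about 10.1 units apart before and 8.3 after — 1.8 units closer together.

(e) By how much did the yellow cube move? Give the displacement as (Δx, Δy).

(-2.4, -2.1)

From the two frames, the yellow cube sits at roughly (4.2, 4.2) before and (1.8, 2.1) after.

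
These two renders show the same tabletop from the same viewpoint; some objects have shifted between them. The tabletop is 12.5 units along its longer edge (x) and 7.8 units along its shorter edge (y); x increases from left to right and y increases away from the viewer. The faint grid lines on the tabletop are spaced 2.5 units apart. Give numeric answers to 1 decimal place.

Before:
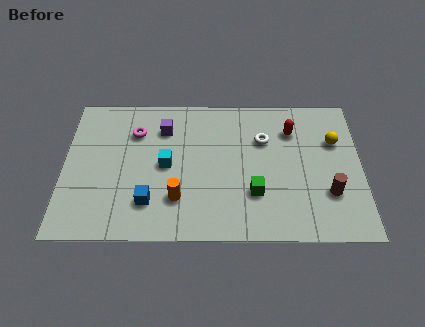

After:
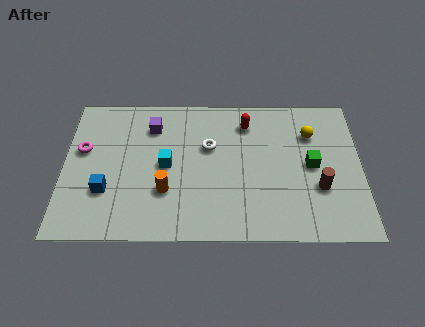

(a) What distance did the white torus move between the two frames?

2.3

From (8.4, 5.3) to (6.1, 4.9), the white torus covered √(2.3² + 0.4²) ≈ 2.3 units.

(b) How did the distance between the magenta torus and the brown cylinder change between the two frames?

+1.4

The distance was about 8.7 in the first image and 10.1 in the second, so they moved 1.4 units further apart.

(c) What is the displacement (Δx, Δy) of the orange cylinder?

(-0.5, 0.4)

The orange cylinder was at about (4.8, 2.1) and moved to about (4.3, 2.5).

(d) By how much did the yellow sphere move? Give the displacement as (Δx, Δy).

(-1.0, 0.4)

The yellow sphere was at about (11.4, 5.2) and moved to about (10.4, 5.6).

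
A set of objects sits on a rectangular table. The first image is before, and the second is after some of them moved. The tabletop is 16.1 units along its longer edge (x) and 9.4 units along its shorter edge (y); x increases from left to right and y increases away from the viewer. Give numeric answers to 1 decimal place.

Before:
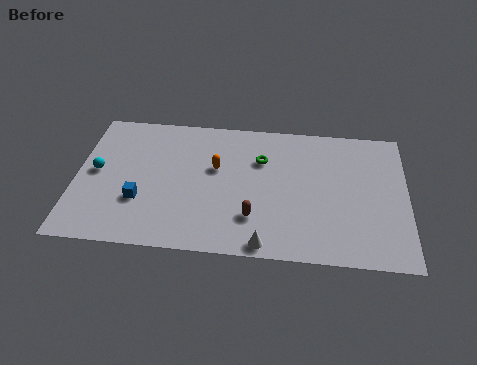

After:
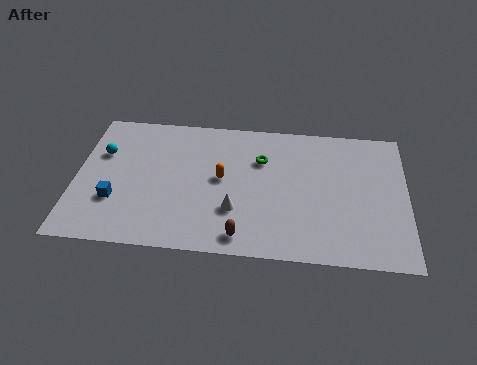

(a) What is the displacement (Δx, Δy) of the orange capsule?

(0.3, -0.7)

The orange capsule was at about (6.8, 5.7) and moved to about (7.1, 5.0).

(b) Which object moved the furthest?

the white cone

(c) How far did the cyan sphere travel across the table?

1.3

The cyan sphere moved from about (1.0, 4.9) to (1.2, 6.2), a distance of √(0.2² + 1.3²) ≈ 1.3.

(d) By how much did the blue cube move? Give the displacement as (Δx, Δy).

(-1.2, -0.1)

The blue cube was at about (3.2, 3.1) and moved to about (2.0, 3.0).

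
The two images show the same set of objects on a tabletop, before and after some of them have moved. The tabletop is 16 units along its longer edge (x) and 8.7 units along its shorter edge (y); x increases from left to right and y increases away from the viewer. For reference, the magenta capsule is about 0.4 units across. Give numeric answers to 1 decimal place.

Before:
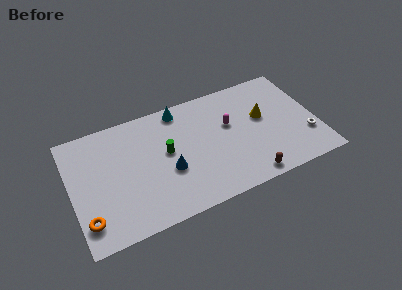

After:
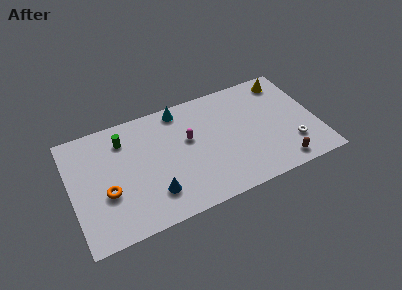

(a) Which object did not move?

the cyan cone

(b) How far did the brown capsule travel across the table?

2.2

From (11.1, 0.9) to (13.3, 1.1), the brown capsule covered √(2.2² + 0.2²) ≈ 2.2 units.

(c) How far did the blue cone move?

1.7

From (6.2, 3.4) to (5.1, 2.1), the blue cone covered √(1.1² + 1.3²) ≈ 1.7 units.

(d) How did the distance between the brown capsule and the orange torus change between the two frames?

+1.0

The distance was about 10.3 in the first image and 11.3 in the second, so they moved 1.0 units further apart.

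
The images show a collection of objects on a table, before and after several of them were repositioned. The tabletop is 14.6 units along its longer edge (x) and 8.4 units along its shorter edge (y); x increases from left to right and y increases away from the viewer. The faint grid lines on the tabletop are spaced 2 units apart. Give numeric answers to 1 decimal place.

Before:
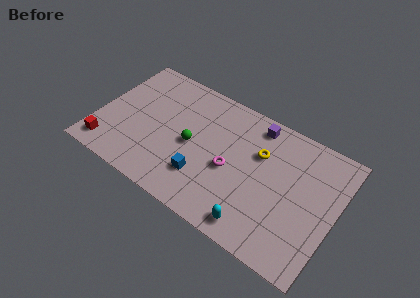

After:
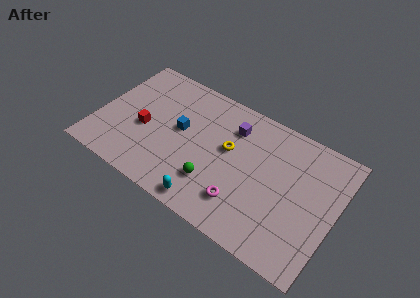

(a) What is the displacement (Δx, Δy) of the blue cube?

(-1.8, 2.3)

The blue cube started near (6.8, 2.3) and ended near (5.0, 4.6).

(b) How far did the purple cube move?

1.6

The purple cube moved from about (9.3, 7.3) to (8.0, 6.4), a distance of √(1.3² + 0.9²) ≈ 1.6.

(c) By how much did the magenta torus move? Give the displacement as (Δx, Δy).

(1.0, -1.7)

The magenta torus was at about (8.3, 3.7) and moved to about (9.3, 2.0).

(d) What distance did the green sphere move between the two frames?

2.4

The green sphere moved from about (5.8, 4.0) to (7.5, 2.3), a distance of √(1.7² + 1.7²) ≈ 2.4.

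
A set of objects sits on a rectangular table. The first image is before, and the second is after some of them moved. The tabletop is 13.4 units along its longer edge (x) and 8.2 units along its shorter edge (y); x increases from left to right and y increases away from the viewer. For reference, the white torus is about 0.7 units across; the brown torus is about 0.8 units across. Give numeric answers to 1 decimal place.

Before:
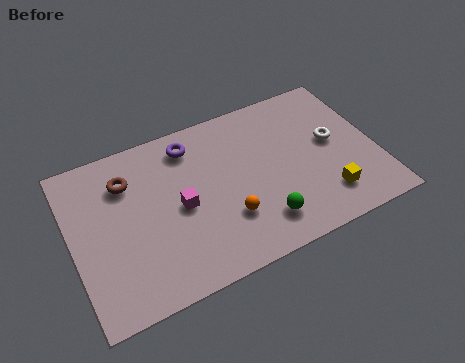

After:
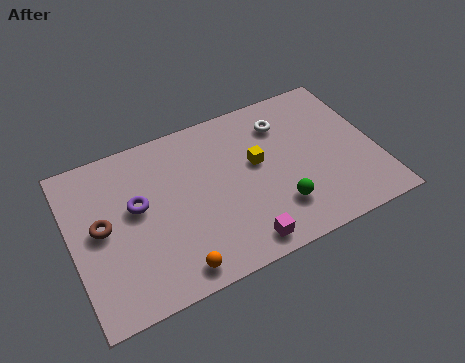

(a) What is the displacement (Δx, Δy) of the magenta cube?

(2.3, -2.9)

The magenta cube was at about (4.7, 3.9) and moved to about (7.0, 1.0).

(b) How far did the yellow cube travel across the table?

4.0

From (10.9, 1.8) to (8.2, 4.7), the yellow cube covered √(2.7² + 2.9²) ≈ 4.0 units.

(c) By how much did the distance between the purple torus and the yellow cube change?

-2.1

Before: roughly 7.4 units apart; after: 5.3. That's 2.1 units closer together.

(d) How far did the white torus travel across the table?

2.7

The white torus moved from about (11.6, 4.5) to (9.6, 6.3), a distance of √(2.0² + 1.8²) ≈ 2.7.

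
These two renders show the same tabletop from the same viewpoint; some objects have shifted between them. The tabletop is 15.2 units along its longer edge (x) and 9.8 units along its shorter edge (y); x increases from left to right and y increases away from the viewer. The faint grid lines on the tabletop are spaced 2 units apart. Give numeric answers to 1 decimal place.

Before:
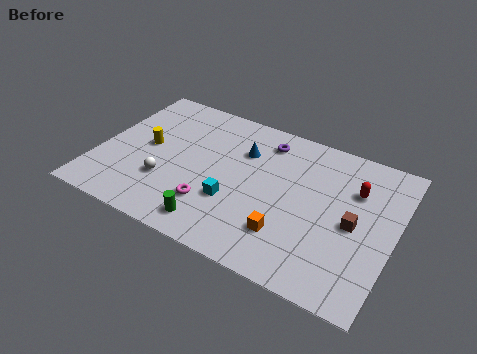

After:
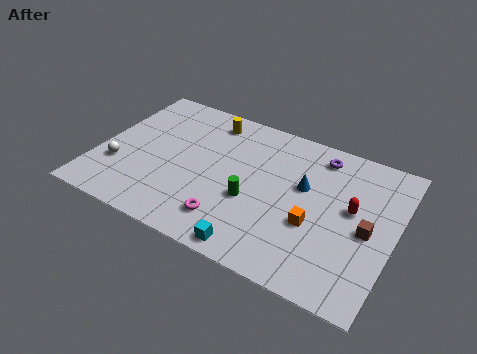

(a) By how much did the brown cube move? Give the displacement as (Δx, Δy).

(0.7, -0.1)

The brown cube was at about (13.2, 4.6) and moved to about (13.9, 4.5).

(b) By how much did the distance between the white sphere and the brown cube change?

+3.2

They were about 9.6 units apart before and 12.8 after — 3.2 units further apart.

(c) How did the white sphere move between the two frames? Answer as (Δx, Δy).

(-2.5, 0.0)

The white sphere was at about (3.7, 3.1) and moved to about (1.2, 3.1).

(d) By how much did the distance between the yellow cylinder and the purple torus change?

-0.7

Before: roughly 6.5 units apart; after: 5.8. That's 0.7 units closer together.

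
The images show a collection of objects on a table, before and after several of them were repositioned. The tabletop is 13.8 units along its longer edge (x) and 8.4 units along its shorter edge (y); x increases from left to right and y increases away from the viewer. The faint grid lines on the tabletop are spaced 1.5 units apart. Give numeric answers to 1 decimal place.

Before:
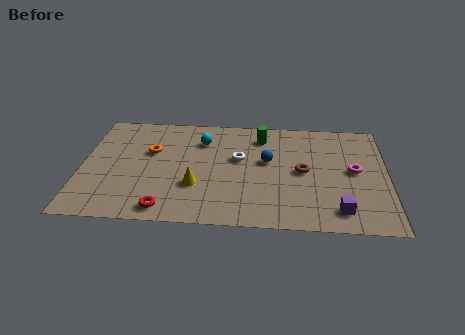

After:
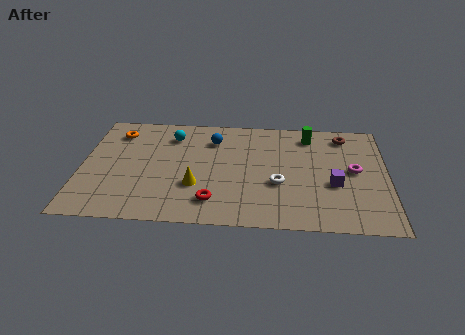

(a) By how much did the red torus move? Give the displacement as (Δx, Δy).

(2.1, 0.7)

The red torus was at about (3.9, 1.0) and moved to about (6.0, 1.7).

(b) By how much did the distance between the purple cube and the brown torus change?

+0.6

Before: roughly 3.2 units apart; after: 3.8. That's 0.6 units further apart.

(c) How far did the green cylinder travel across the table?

2.2

The green cylinder moved from about (8.1, 6.8) to (10.3, 7.0), a distance of √(2.2² + 0.2²) ≈ 2.2.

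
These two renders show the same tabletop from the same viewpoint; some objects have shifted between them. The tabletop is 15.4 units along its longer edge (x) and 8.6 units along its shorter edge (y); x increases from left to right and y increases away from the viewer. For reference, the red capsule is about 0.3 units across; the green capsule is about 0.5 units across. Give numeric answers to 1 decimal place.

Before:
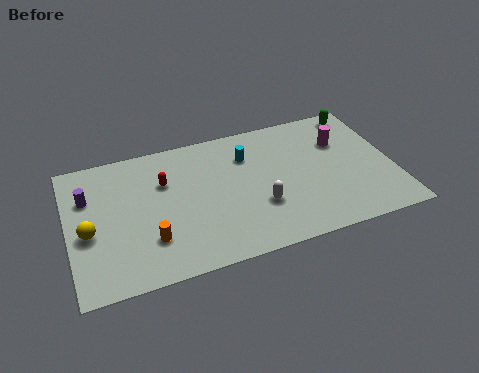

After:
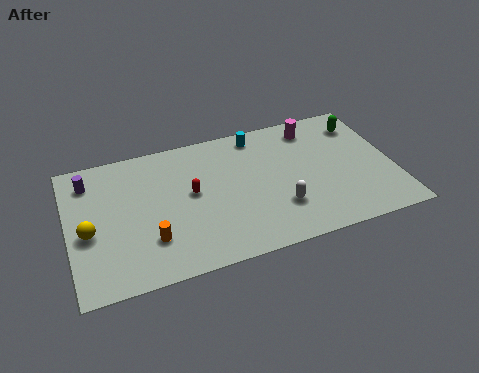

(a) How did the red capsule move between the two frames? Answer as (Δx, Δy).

(1.2, -1.1)

From the two frames, the red capsule sits at roughly (4.6, 5.8) before and (5.8, 4.7) after.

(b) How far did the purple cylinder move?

1.0

From (1.0, 5.9) to (1.1, 6.9), the purple cylinder covered √(0.1² + 1.0²) ≈ 1.0 units.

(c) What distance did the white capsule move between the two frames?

1.0

From (8.9, 2.9) to (9.8, 2.5), the white capsule covered √(0.9² + 0.4²) ≈ 1.0 units.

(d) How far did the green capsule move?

0.8

From (14.2, 7.6) to (14.2, 6.8), the green capsule covered √(0.0² + 0.8²) ≈ 0.8 units.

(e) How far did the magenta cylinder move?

1.8

The magenta cylinder was near (13.1, 5.9) before and (11.9, 7.2) after, so it travelled √(1.2² + 1.3²) ≈ 1.8 units.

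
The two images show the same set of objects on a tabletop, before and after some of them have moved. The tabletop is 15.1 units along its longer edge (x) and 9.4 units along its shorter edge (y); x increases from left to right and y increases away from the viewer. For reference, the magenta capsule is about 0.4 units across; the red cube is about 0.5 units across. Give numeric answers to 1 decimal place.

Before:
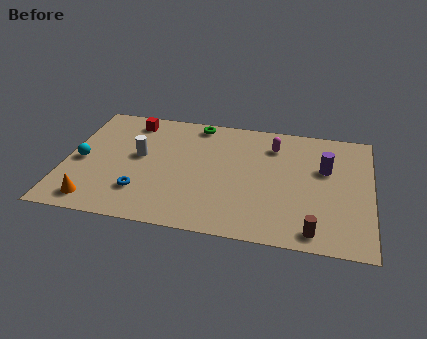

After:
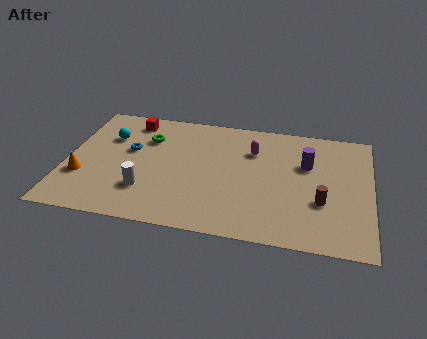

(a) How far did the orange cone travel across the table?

2.0

The orange cone was near (1.7, 1.3) before and (0.9, 3.1) after, so it travelled √(0.8² + 1.8²) ≈ 2.0 units.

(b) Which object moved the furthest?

the blue torus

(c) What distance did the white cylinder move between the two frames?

2.6

The white cylinder moved from about (3.6, 5.2) to (4.1, 2.6), a distance of √(0.5² + 2.6²) ≈ 2.6.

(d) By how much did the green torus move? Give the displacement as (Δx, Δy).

(-2.4, -1.7)

From the two frames, the green torus sits at roughly (6.3, 8.4) before and (3.9, 6.7) after.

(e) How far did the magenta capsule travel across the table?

1.2

From (10.2, 7.3) to (9.2, 6.7), the magenta capsule covered √(1.0² + 0.6²) ≈ 1.2 units.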